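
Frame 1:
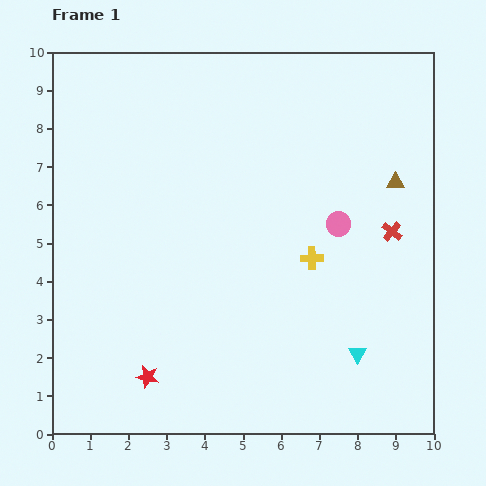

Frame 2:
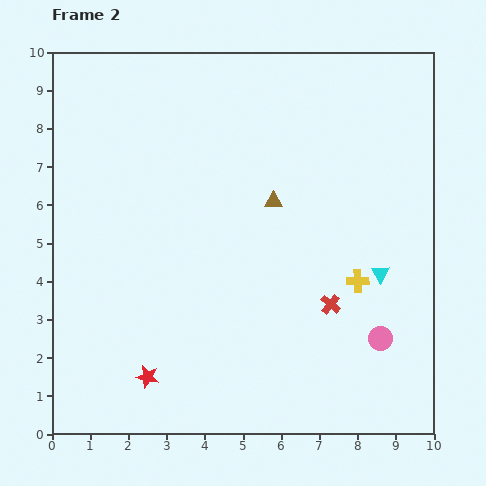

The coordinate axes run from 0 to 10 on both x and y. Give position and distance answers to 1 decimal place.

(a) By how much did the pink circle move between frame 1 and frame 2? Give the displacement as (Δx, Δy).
(1.1, -3.0)

The pink circle was at (7.5, 5.5) in frame 1 and (8.6, 2.5) in frame 2.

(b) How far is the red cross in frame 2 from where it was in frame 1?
2.5

The red cross moved from (8.9, 5.3) to (7.3, 3.4), a distance of √(1.6² + 1.9²) ≈ 2.5.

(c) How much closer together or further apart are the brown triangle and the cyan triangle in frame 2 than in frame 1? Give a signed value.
-1.2

Distance in frame 1: 4.6. Distance in frame 2: 3.4.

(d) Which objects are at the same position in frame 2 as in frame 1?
the red star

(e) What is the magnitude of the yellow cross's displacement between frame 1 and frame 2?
1.3

The yellow cross moved from (6.8, 4.6) to (8.0, 4.0), a distance of √(1.2² + 0.6²) ≈ 1.3.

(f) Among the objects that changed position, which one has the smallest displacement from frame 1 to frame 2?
the yellow cross

(moved 1.3)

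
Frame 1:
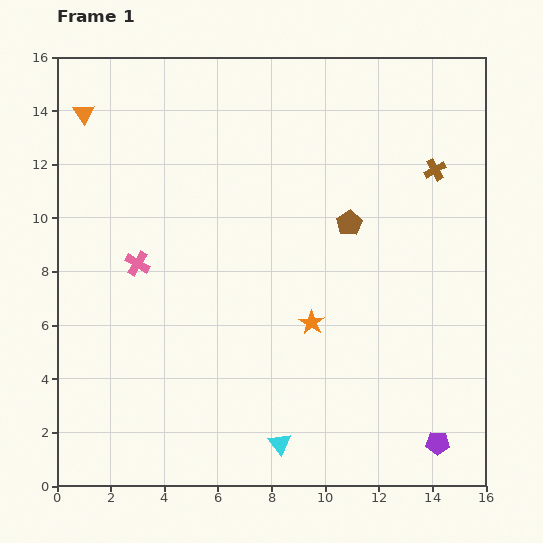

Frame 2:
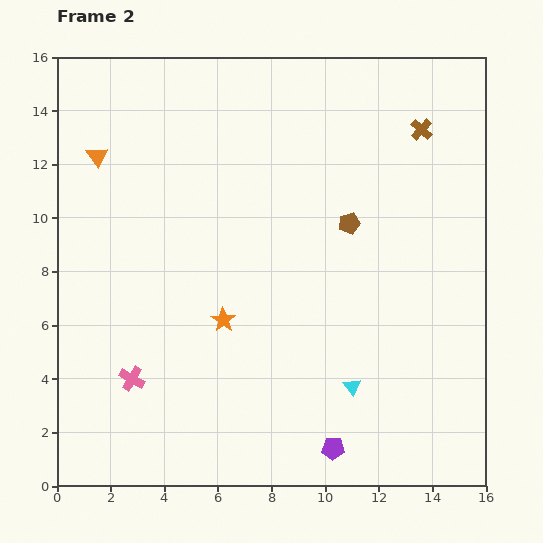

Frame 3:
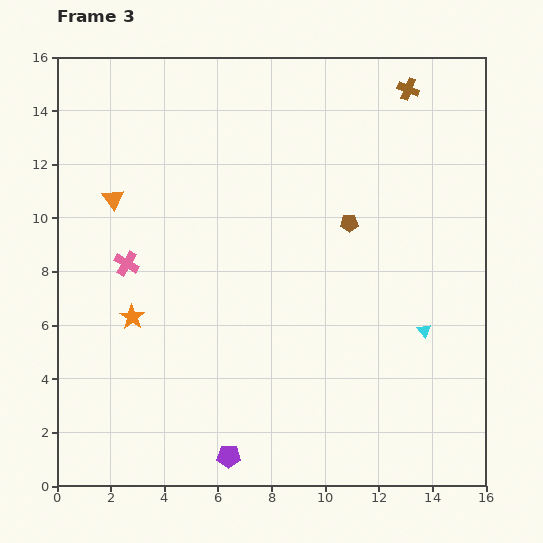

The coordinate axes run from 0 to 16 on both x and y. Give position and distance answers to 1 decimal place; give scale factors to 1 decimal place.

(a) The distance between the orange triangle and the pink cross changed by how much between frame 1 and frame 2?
+2.5

Distance in frame 1: 5.9. Distance in frame 2: 8.4.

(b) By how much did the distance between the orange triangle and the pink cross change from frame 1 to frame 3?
-3.4

Distance in frame 1: 5.9. Distance in frame 3: 2.5.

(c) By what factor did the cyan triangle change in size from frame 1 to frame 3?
0.6×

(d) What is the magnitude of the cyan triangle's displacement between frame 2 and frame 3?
3.4

The cyan triangle moved from (11.0, 3.7) to (13.7, 5.8), a distance of √(2.7² + 2.1²) ≈ 3.4.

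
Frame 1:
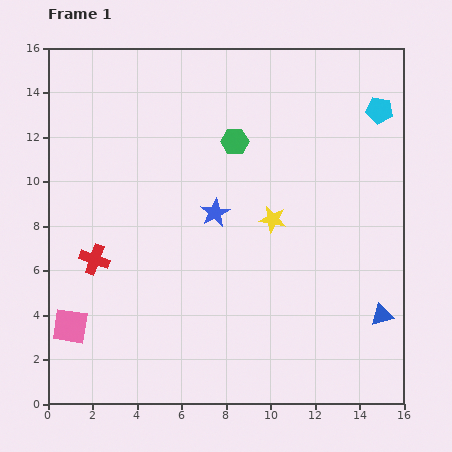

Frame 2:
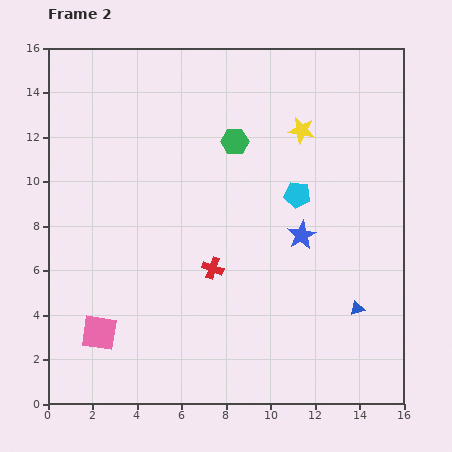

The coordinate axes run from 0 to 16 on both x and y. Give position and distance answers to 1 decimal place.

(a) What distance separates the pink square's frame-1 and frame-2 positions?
1.3

The pink square moved from (1.0, 3.5) to (2.3, 3.2), a distance of √(1.3² + 0.3²) ≈ 1.3.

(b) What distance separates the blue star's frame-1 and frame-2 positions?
4.0

The blue star moved from (7.5, 8.6) to (11.4, 7.6), a distance of √(3.9² + 1.0²) ≈ 4.0.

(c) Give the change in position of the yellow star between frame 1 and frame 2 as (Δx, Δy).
(1.3, 4.0)

The yellow star was at (10.1, 8.3) in frame 1 and (11.4, 12.3) in frame 2.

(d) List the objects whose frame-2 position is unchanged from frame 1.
the green hexagon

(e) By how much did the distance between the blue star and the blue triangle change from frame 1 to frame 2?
-4.7

Distance in frame 1: 8.8. Distance in frame 2: 4.1.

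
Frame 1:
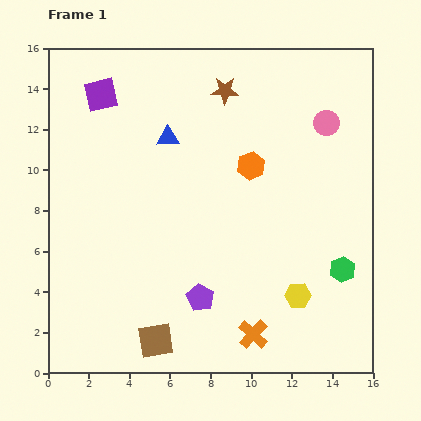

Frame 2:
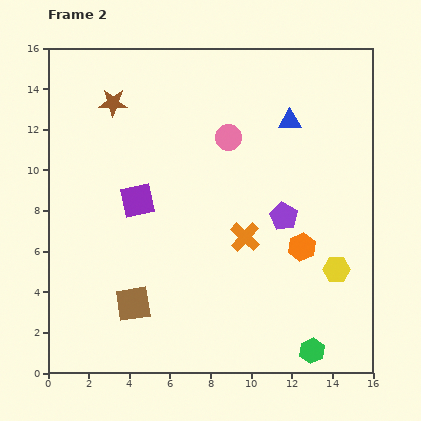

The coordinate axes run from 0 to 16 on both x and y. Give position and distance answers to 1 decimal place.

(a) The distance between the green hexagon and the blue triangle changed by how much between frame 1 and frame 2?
+0.6

Distance in frame 1: 10.8. Distance in frame 2: 11.4.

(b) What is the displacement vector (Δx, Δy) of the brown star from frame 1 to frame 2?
(-5.5, -0.6)

The brown star was at (8.7, 13.9) in frame 1 and (3.2, 13.3) in frame 2.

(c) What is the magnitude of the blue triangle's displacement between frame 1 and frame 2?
6.1

The blue triangle moved from (5.9, 11.6) to (11.9, 12.4), a distance of √(6.0² + 0.8²) ≈ 6.1.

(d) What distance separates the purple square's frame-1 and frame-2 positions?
5.5

The purple square moved from (2.6, 13.7) to (4.4, 8.5), a distance of √(1.8² + 5.2²) ≈ 5.5.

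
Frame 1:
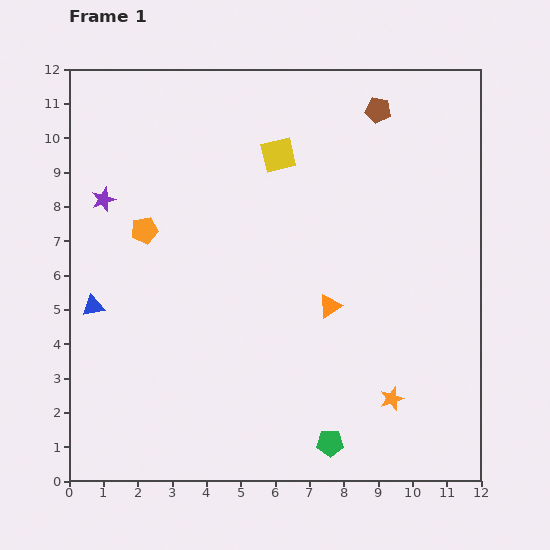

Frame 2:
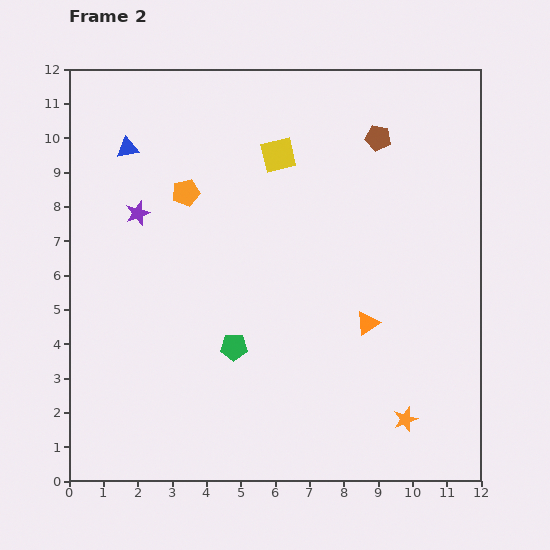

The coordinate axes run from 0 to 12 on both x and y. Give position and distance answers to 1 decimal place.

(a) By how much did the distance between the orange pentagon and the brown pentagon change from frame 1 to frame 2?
-1.8

Distance in frame 1: 7.6. Distance in frame 2: 5.8.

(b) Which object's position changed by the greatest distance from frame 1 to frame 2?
the blue triangle

(moved 4.7; next 4.0)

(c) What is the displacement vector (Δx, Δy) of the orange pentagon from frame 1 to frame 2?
(1.2, 1.1)

The orange pentagon was at (2.2, 7.3) in frame 1 and (3.4, 8.4) in frame 2.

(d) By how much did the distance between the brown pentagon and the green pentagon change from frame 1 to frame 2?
-2.4

Distance in frame 1: 9.8. Distance in frame 2: 7.4.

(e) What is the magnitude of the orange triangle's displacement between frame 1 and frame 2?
1.2

The orange triangle moved from (7.6, 5.1) to (8.7, 4.6), a distance of √(1.1² + 0.5²) ≈ 1.2.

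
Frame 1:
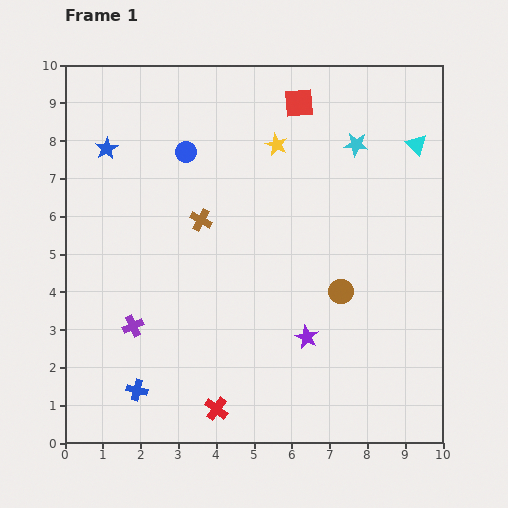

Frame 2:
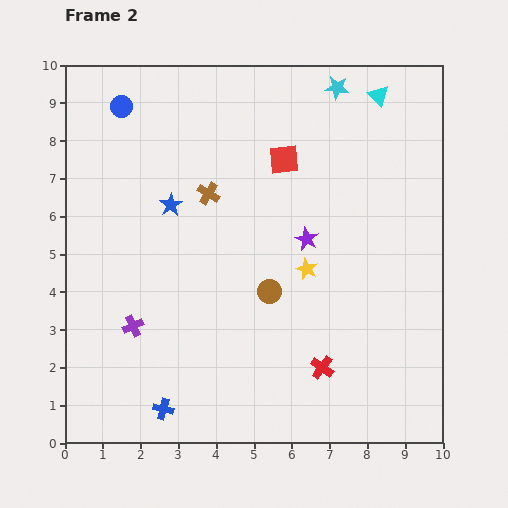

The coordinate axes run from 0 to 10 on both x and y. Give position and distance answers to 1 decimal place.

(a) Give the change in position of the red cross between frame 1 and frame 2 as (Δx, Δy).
(2.8, 1.1)

The red cross was at (4.0, 0.9) in frame 1 and (6.8, 2.0) in frame 2.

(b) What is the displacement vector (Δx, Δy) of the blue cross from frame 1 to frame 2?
(0.7, -0.5)

The blue cross was at (1.9, 1.4) in frame 1 and (2.6, 0.9) in frame 2.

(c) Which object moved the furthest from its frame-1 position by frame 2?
the yellow star

(moved 3.4; next 3.0)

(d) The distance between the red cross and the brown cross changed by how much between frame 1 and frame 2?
+0.5

Distance in frame 1: 5.0. Distance in frame 2: 5.5.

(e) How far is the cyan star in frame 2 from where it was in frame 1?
1.6

The cyan star moved from (7.7, 7.9) to (7.2, 9.4), a distance of √(0.5² + 1.5²) ≈ 1.6.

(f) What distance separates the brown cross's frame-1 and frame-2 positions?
0.7

The brown cross moved from (3.6, 5.9) to (3.8, 6.6), a distance of √(0.2² + 0.7²) ≈ 0.7.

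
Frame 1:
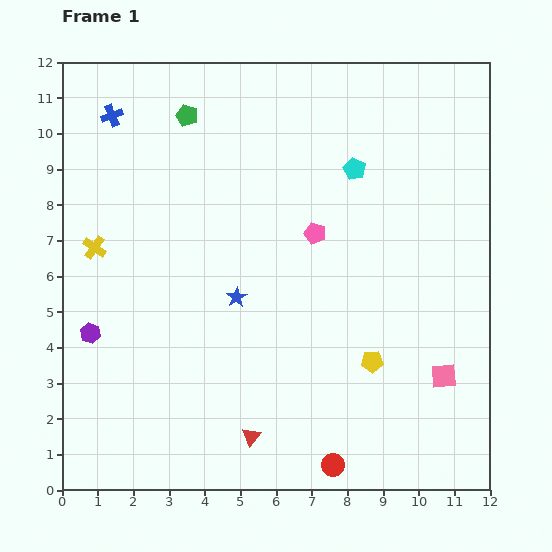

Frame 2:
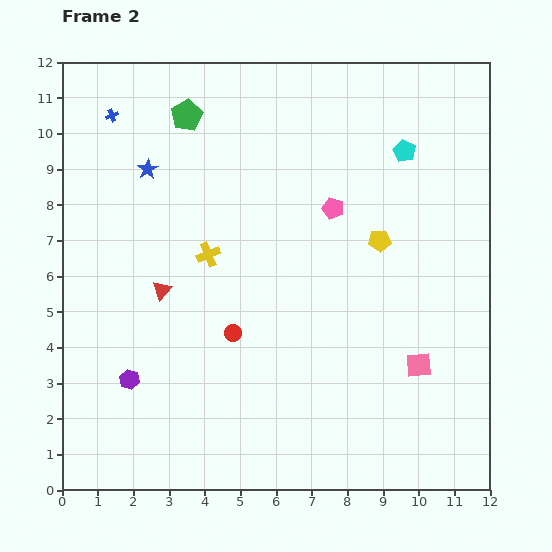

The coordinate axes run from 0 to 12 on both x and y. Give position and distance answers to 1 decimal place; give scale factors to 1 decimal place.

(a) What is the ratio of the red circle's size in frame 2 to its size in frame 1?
0.7×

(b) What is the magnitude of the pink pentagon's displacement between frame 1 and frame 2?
0.9

The pink pentagon moved from (7.1, 7.2) to (7.6, 7.9), a distance of √(0.5² + 0.7²) ≈ 0.9.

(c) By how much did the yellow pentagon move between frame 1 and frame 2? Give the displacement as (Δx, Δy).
(0.2, 3.4)

The yellow pentagon was at (8.7, 3.6) in frame 1 and (8.9, 7.0) in frame 2.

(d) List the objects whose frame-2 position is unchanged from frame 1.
the blue cross, the green pentagon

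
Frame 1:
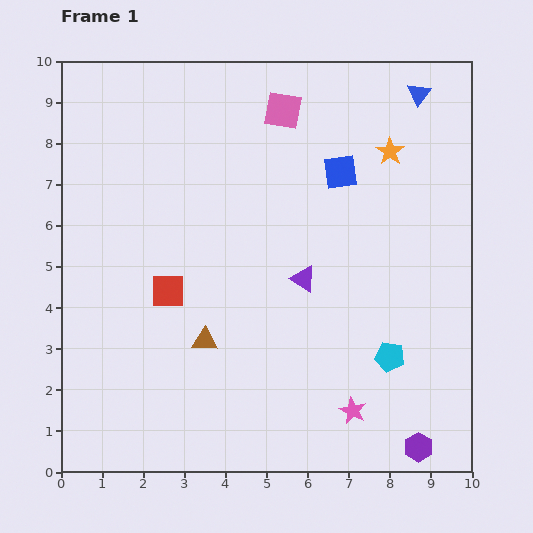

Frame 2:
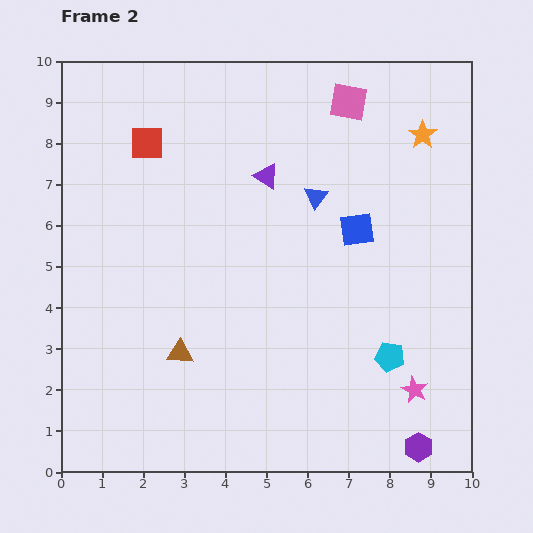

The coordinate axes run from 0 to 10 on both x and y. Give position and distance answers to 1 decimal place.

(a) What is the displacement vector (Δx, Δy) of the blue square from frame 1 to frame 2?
(0.4, -1.4)

The blue square was at (6.8, 7.3) in frame 1 and (7.2, 5.9) in frame 2.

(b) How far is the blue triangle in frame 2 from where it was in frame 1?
3.5

The blue triangle moved from (8.7, 9.2) to (6.2, 6.7), a distance of √(2.5² + 2.5²) ≈ 3.5.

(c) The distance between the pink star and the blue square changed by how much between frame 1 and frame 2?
-1.7

Distance in frame 1: 5.8. Distance in frame 2: 4.1.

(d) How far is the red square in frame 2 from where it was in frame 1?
3.6

The red square moved from (2.6, 4.4) to (2.1, 8.0), a distance of √(0.5² + 3.6²) ≈ 3.6.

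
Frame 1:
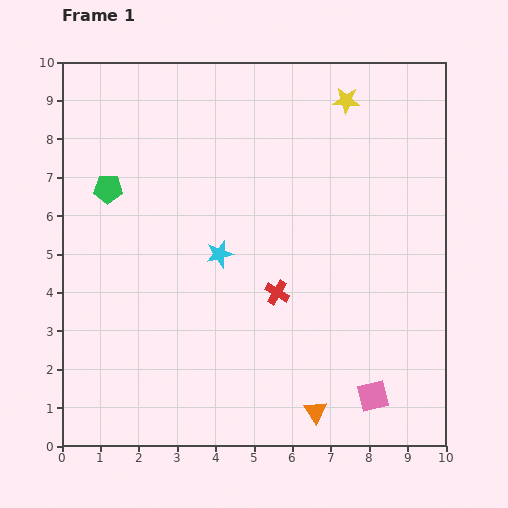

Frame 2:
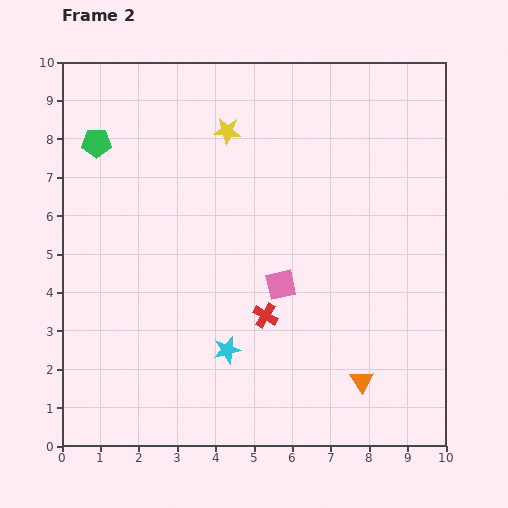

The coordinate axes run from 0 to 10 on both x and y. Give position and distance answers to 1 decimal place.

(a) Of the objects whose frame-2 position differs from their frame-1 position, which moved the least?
the red cross

(moved 0.7)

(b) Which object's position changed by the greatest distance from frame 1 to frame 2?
the pink square

(moved 3.8; next 3.2)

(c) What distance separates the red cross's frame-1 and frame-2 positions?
0.7

The red cross moved from (5.6, 4.0) to (5.3, 3.4), a distance of √(0.3² + 0.6²) ≈ 0.7.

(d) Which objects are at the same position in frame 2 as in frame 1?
none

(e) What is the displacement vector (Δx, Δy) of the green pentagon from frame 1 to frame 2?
(-0.3, 1.2)

The green pentagon was at (1.2, 6.7) in frame 1 and (0.9, 7.9) in frame 2.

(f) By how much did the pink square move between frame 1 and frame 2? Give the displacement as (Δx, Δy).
(-2.4, 2.9)

The pink square was at (8.1, 1.3) in frame 1 and (5.7, 4.2) in frame 2.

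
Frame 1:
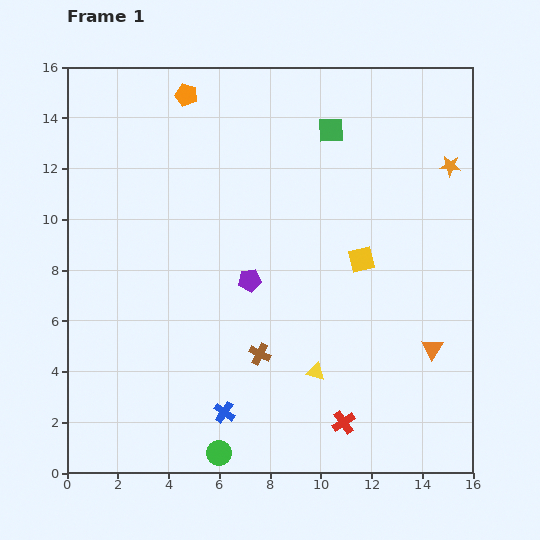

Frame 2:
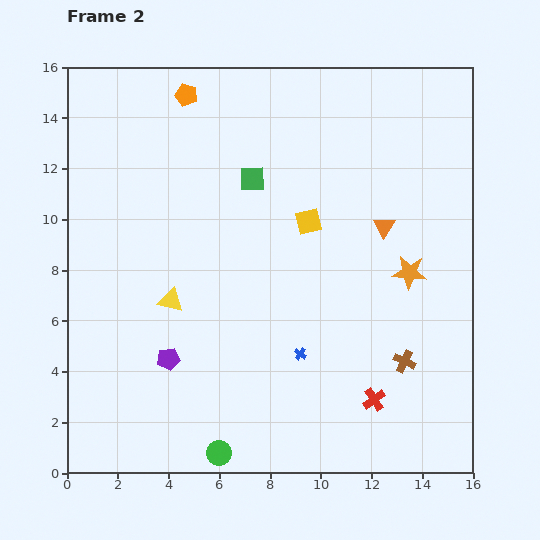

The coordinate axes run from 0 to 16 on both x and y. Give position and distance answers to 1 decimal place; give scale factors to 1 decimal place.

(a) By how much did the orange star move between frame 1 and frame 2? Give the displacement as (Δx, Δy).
(-1.6, -4.2)

The orange star was at (15.1, 12.1) in frame 1 and (13.5, 7.9) in frame 2.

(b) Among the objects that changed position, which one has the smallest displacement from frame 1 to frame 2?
the red cross

(moved 1.5)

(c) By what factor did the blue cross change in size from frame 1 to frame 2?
0.6×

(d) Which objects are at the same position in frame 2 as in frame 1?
the green circle, the orange pentagon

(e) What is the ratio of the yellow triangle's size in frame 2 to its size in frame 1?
1.4×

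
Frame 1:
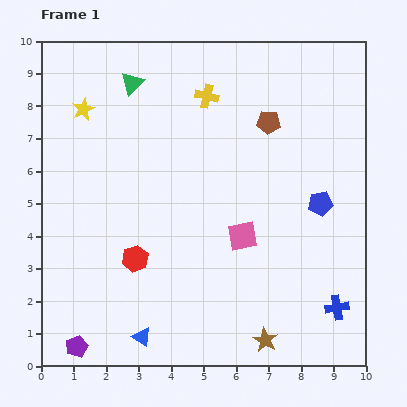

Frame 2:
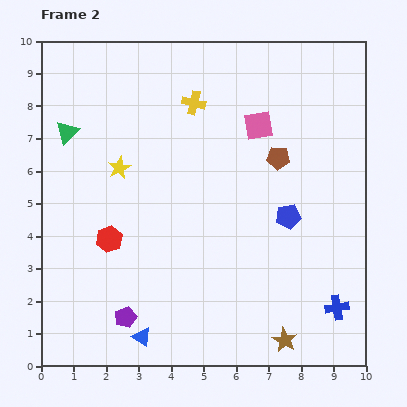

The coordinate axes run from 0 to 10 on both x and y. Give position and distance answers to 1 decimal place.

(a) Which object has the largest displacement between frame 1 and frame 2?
the pink square

(moved 3.4; next 2.5)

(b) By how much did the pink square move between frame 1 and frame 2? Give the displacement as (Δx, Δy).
(0.5, 3.4)

The pink square was at (6.2, 4.0) in frame 1 and (6.7, 7.4) in frame 2.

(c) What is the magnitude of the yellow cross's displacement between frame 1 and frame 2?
0.4

The yellow cross moved from (5.1, 8.3) to (4.7, 8.1), a distance of √(0.4² + 0.2²) ≈ 0.4.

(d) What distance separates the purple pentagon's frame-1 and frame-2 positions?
1.7

The purple pentagon moved from (1.1, 0.6) to (2.6, 1.5), a distance of √(1.5² + 0.9²) ≈ 1.7.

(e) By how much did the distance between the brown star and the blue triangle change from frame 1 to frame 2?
+0.6

Distance in frame 1: 3.8. Distance in frame 2: 4.4.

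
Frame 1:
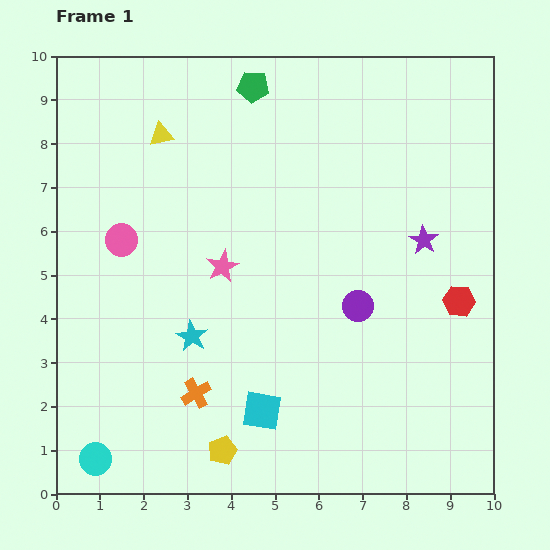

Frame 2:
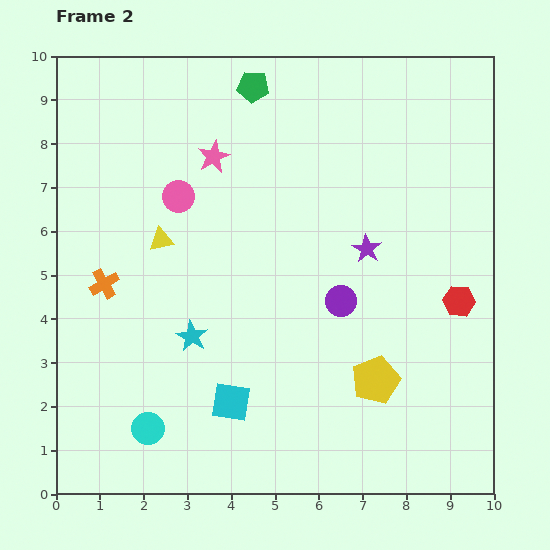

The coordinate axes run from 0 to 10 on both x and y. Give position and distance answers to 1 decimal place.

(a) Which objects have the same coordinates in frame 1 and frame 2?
the cyan star, the red hexagon, the green pentagon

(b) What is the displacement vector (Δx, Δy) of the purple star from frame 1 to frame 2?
(-1.3, -0.2)

The purple star was at (8.4, 5.8) in frame 1 and (7.1, 5.6) in frame 2.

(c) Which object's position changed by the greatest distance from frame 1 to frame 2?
the yellow pentagon

(moved 3.8; next 3.3)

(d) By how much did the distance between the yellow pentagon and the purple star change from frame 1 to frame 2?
-3.6

Distance in frame 1: 6.6. Distance in frame 2: 3.0.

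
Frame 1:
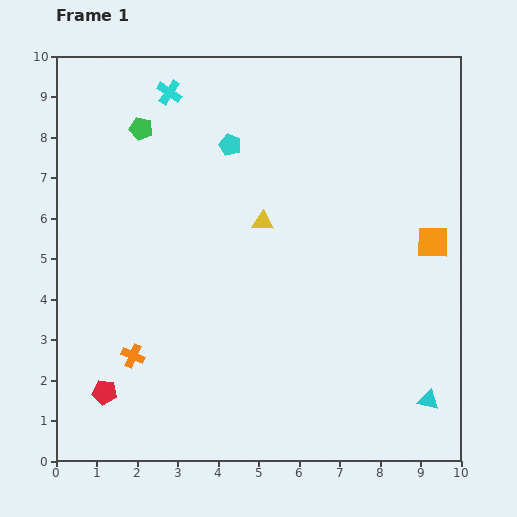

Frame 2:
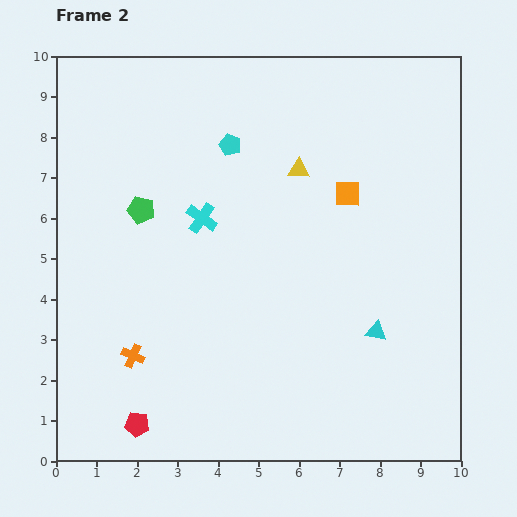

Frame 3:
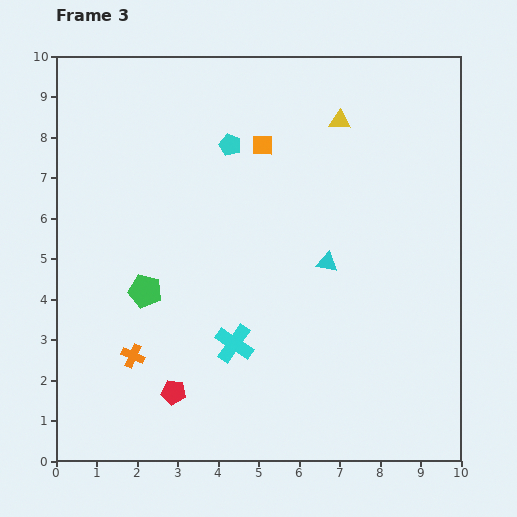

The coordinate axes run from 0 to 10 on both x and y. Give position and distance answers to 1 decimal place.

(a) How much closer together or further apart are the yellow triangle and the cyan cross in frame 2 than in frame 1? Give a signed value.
-1.2

Distance in frame 1: 3.9. Distance in frame 2: 2.7.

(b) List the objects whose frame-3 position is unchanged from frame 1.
the cyan pentagon, the orange cross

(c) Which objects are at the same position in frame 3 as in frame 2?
the cyan pentagon, the orange cross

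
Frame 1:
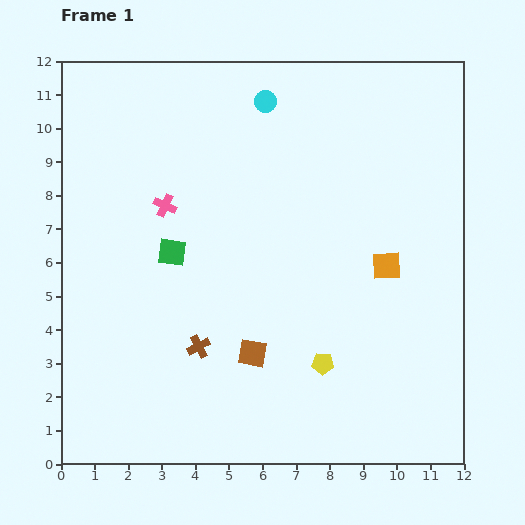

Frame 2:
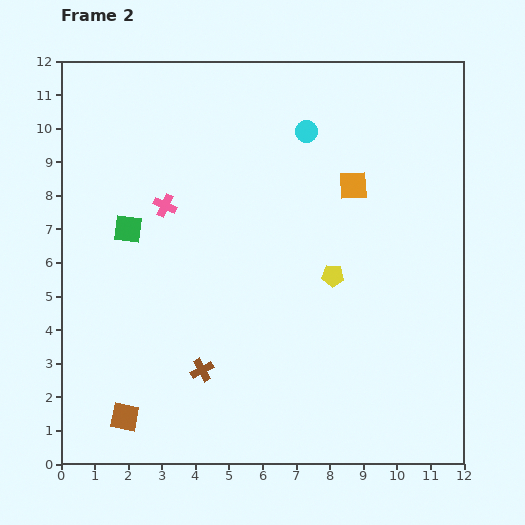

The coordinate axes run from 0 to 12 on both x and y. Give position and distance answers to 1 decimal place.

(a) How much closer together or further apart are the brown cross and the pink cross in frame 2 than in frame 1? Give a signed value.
+0.7

Distance in frame 1: 4.3. Distance in frame 2: 5.0.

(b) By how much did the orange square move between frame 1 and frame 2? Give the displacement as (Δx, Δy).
(-1.0, 2.4)

The orange square was at (9.7, 5.9) in frame 1 and (8.7, 8.3) in frame 2.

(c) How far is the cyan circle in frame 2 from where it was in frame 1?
1.5

The cyan circle moved from (6.1, 10.8) to (7.3, 9.9), a distance of √(1.2² + 0.9²) ≈ 1.5.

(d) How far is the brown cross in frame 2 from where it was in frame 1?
0.7

The brown cross moved from (4.1, 3.5) to (4.2, 2.8), a distance of √(0.1² + 0.7²) ≈ 0.7.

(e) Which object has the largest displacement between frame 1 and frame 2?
the brown square

(moved 4.2; next 2.6)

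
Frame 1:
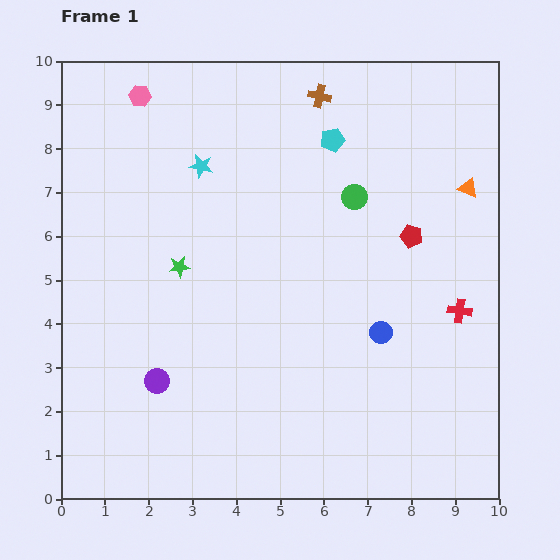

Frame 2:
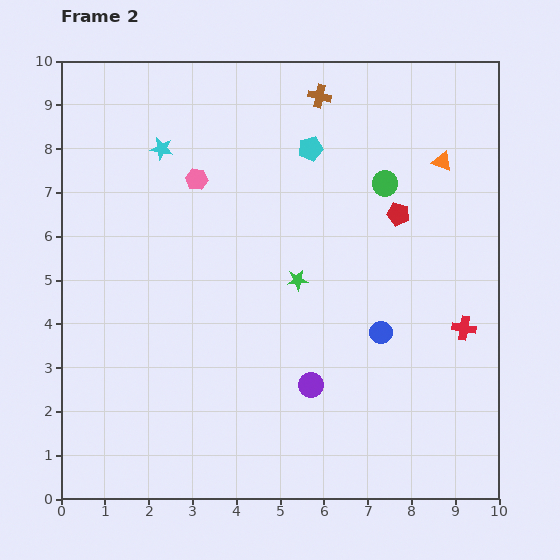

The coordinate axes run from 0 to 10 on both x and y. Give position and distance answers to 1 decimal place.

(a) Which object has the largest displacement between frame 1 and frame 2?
the purple circle

(moved 3.5; next 2.7)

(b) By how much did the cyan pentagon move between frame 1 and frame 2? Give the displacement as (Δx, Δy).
(-0.5, -0.2)

The cyan pentagon was at (6.2, 8.2) in frame 1 and (5.7, 8.0) in frame 2.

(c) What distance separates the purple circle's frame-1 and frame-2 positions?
3.5

The purple circle moved from (2.2, 2.7) to (5.7, 2.6), a distance of √(3.5² + 0.1²) ≈ 3.5.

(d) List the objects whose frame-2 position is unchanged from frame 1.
the blue circle, the brown cross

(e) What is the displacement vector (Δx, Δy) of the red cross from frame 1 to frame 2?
(0.1, -0.4)

The red cross was at (9.1, 4.3) in frame 1 and (9.2, 3.9) in frame 2.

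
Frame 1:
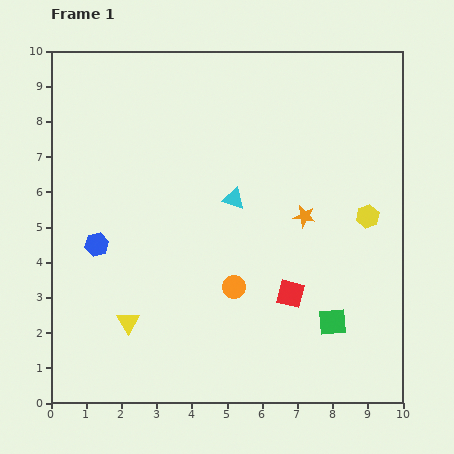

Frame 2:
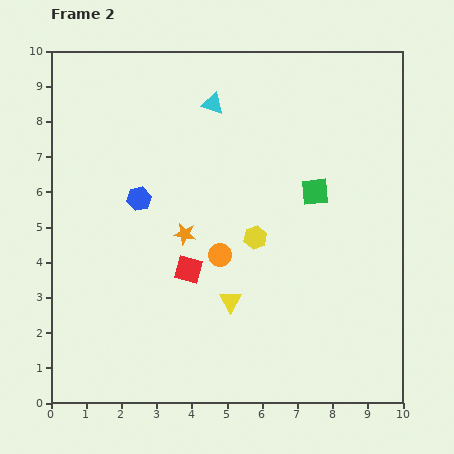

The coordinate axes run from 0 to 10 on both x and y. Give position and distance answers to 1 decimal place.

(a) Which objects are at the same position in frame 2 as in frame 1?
none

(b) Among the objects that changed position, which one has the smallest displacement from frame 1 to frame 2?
the orange circle

(moved 1.0)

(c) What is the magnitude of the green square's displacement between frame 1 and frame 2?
3.7

The green square moved from (8.0, 2.3) to (7.5, 6.0), a distance of √(0.5² + 3.7²) ≈ 3.7.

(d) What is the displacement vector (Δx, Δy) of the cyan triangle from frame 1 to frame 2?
(-0.6, 2.7)

The cyan triangle was at (5.2, 5.8) in frame 1 and (4.6, 8.5) in frame 2.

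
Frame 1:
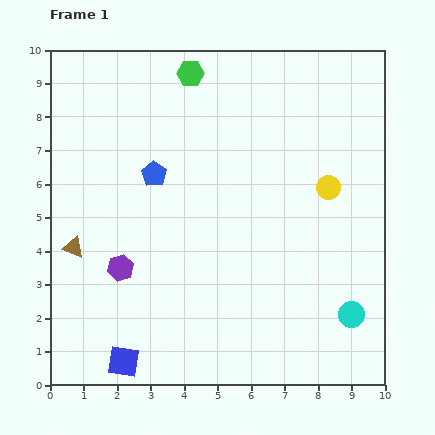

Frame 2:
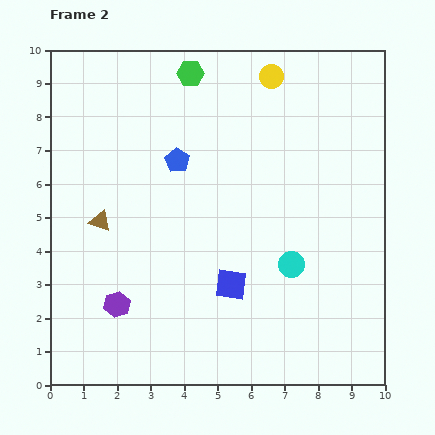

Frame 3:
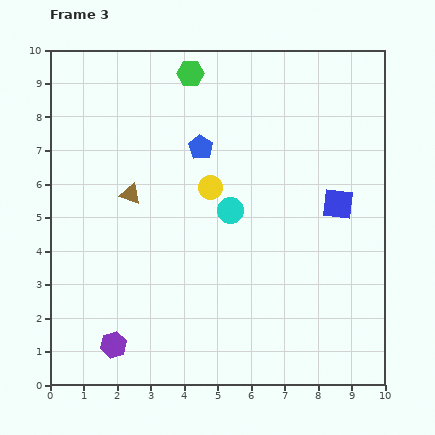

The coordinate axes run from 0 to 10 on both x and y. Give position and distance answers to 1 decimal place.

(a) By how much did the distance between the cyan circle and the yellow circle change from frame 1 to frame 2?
+1.7

Distance in frame 1: 3.9. Distance in frame 2: 5.6.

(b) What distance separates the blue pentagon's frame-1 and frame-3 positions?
1.6

The blue pentagon moved from (3.1, 6.3) to (4.5, 7.1), a distance of √(1.4² + 0.8²) ≈ 1.6.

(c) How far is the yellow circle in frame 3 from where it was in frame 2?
3.8

The yellow circle moved from (6.6, 9.2) to (4.8, 5.9), a distance of √(1.8² + 3.3²) ≈ 3.8.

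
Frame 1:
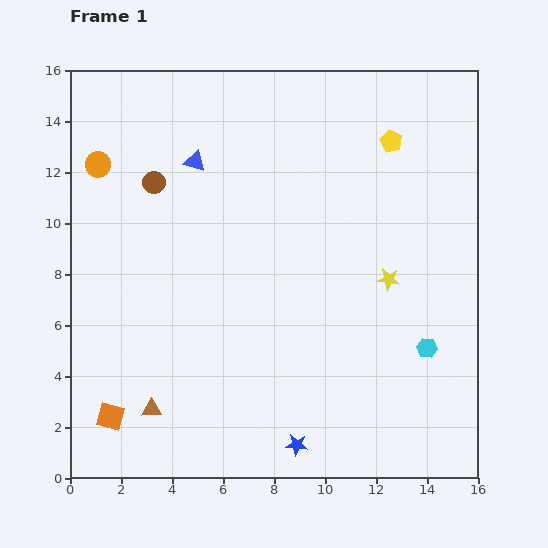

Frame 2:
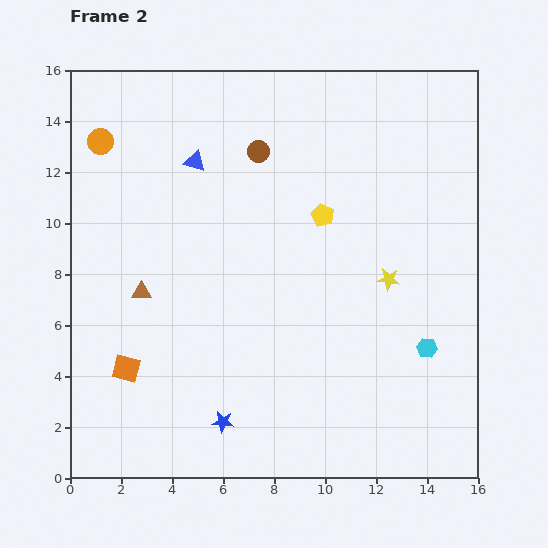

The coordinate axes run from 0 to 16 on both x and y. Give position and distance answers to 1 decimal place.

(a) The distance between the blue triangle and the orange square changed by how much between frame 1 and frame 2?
-2.0

Distance in frame 1: 10.5. Distance in frame 2: 8.5.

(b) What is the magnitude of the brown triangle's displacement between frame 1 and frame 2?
4.6

The brown triangle moved from (3.2, 2.7) to (2.8, 7.3), a distance of √(0.4² + 4.6²) ≈ 4.6.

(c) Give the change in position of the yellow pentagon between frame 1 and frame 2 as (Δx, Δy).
(-2.7, -2.9)

The yellow pentagon was at (12.6, 13.2) in frame 1 and (9.9, 10.3) in frame 2.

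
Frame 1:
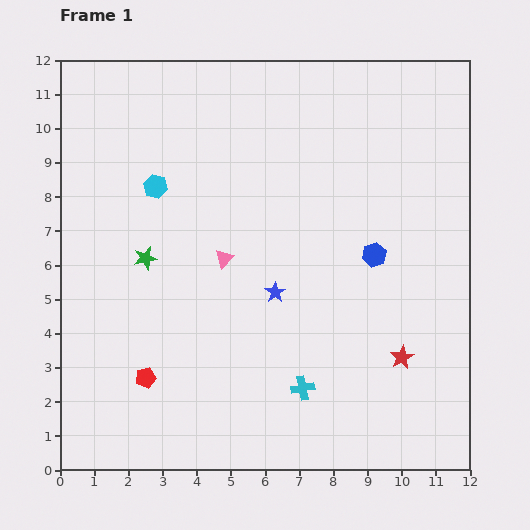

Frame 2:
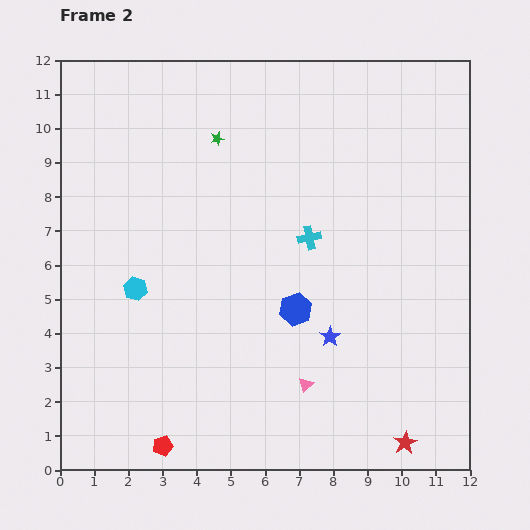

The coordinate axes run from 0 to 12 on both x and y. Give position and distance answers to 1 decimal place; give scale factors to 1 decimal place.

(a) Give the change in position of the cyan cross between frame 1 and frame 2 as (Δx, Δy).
(0.2, 4.4)

The cyan cross was at (7.1, 2.4) in frame 1 and (7.3, 6.8) in frame 2.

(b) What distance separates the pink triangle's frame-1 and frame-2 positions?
4.4

The pink triangle moved from (4.8, 6.2) to (7.2, 2.5), a distance of √(2.4² + 3.7²) ≈ 4.4.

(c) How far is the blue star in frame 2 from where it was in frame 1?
2.1

The blue star moved from (6.3, 5.2) to (7.9, 3.9), a distance of √(1.6² + 1.3²) ≈ 2.1.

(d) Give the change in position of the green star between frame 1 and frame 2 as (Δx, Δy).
(2.1, 3.5)

The green star was at (2.5, 6.2) in frame 1 and (4.6, 9.7) in frame 2.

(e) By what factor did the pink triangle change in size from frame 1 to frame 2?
0.8×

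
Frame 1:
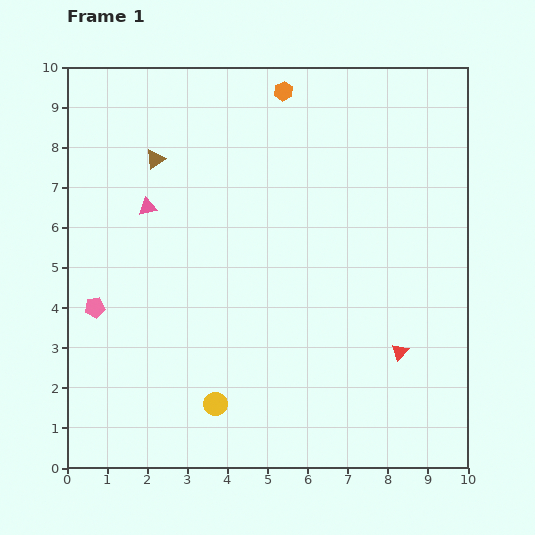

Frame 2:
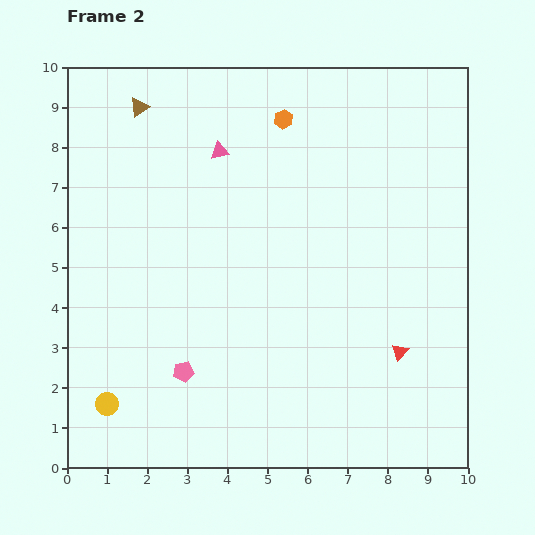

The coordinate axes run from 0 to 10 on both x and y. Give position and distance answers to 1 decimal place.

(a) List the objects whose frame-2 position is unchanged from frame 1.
the red triangle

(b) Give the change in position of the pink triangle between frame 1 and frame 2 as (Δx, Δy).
(1.8, 1.4)

The pink triangle was at (2.0, 6.5) in frame 1 and (3.8, 7.9) in frame 2.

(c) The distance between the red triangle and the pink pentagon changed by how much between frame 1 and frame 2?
-2.3

Distance in frame 1: 7.7. Distance in frame 2: 5.4.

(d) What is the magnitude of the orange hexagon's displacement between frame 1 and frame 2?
0.7

The orange hexagon moved from (5.4, 9.4) to (5.4, 8.7), a distance of √(0.0² + 0.7²) ≈ 0.7.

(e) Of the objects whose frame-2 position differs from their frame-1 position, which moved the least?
the orange hexagon

(moved 0.7)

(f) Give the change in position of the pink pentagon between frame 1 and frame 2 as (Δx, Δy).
(2.2, -1.6)

The pink pentagon was at (0.7, 4.0) in frame 1 and (2.9, 2.4) in frame 2.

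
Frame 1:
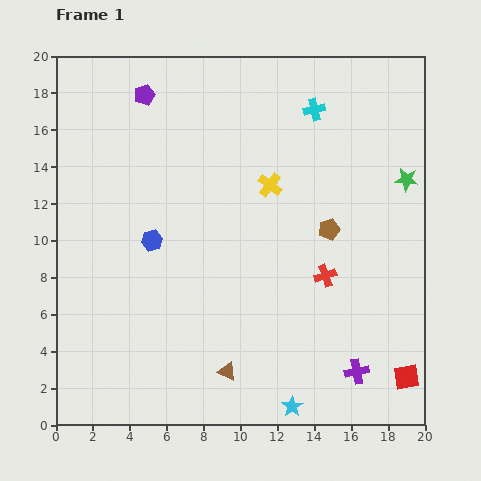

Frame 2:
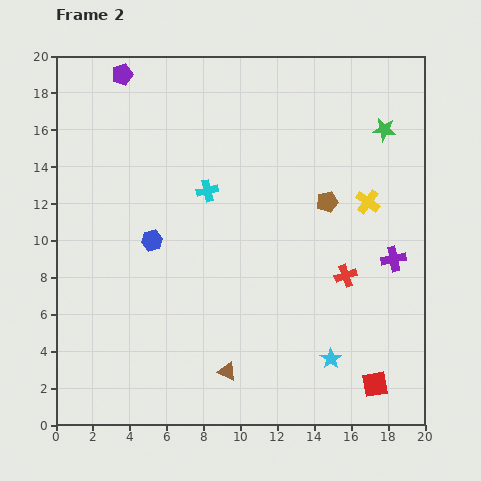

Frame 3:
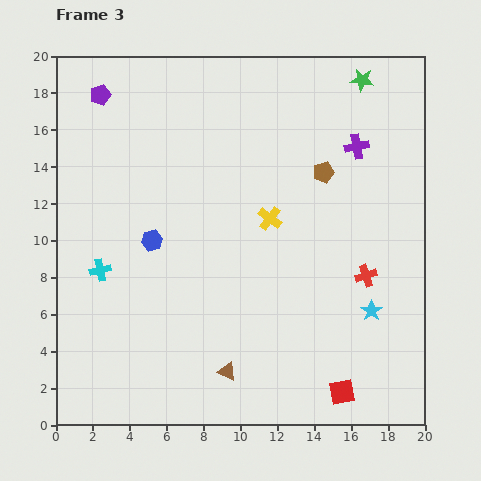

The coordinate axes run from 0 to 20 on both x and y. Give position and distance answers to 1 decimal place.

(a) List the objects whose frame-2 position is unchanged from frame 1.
the blue hexagon, the brown triangle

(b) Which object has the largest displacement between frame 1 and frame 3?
the cyan cross

(moved 14.5; next 12.2)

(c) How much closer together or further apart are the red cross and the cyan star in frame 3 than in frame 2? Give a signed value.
-2.7

Distance in frame 2: 4.6. Distance in frame 3: 1.9.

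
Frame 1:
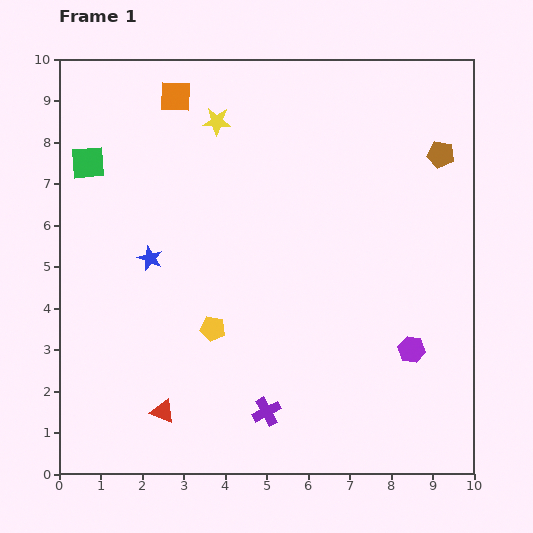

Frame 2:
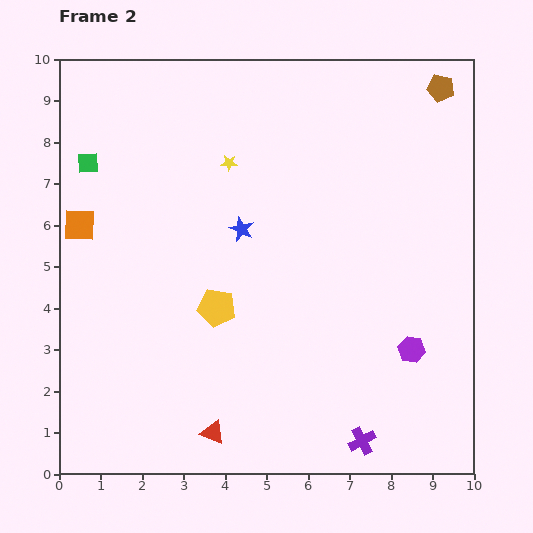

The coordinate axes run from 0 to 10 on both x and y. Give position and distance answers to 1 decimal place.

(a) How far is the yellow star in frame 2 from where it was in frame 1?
1.0

The yellow star moved from (3.8, 8.5) to (4.1, 7.5), a distance of √(0.3² + 1.0²) ≈ 1.0.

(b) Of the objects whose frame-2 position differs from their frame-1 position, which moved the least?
the yellow pentagon

(moved 0.5)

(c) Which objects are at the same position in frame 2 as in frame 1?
the green square, the purple hexagon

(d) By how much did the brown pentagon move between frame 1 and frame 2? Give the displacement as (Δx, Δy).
(0.0, 1.6)

The brown pentagon was at (9.2, 7.7) in frame 1 and (9.2, 9.3) in frame 2.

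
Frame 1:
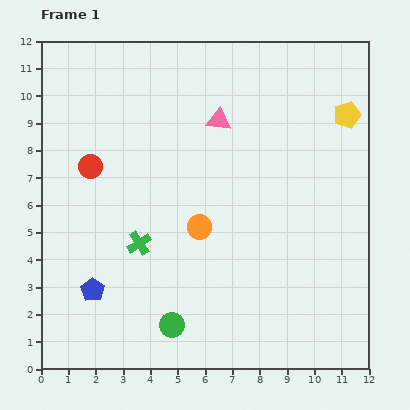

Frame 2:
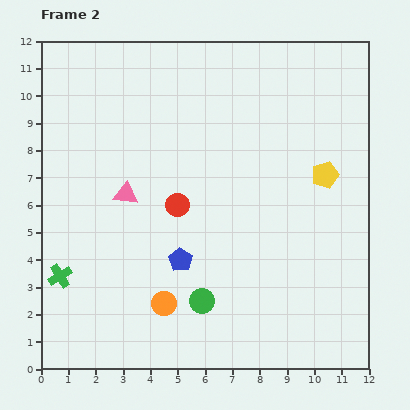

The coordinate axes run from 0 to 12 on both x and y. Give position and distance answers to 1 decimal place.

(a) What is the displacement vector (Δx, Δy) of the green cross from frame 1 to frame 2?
(-2.9, -1.2)

The green cross was at (3.6, 4.6) in frame 1 and (0.7, 3.4) in frame 2.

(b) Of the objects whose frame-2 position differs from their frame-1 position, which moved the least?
the green circle

(moved 1.4)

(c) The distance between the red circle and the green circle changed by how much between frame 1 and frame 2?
-2.9

Distance in frame 1: 6.5. Distance in frame 2: 3.6.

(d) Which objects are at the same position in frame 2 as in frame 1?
none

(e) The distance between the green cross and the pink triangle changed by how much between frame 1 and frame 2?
-1.6

Distance in frame 1: 5.4. Distance in frame 2: 3.8.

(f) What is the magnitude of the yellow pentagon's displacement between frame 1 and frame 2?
2.3

The yellow pentagon moved from (11.2, 9.3) to (10.4, 7.1), a distance of √(0.8² + 2.2²) ≈ 2.3.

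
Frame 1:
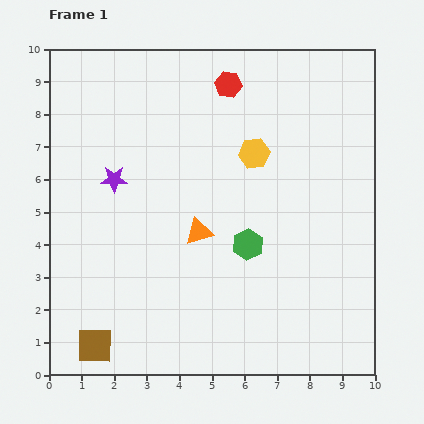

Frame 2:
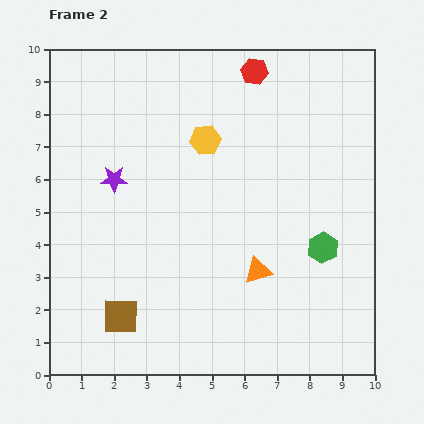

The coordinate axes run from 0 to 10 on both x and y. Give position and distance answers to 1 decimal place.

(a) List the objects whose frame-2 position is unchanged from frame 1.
the purple star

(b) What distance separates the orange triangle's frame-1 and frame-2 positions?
2.2

The orange triangle moved from (4.6, 4.4) to (6.4, 3.2), a distance of √(1.8² + 1.2²) ≈ 2.2.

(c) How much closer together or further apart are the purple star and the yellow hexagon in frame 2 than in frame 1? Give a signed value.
-1.4

Distance in frame 1: 4.4. Distance in frame 2: 3.0.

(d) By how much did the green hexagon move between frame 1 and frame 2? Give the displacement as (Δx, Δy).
(2.3, -0.1)

The green hexagon was at (6.1, 4.0) in frame 1 and (8.4, 3.9) in frame 2.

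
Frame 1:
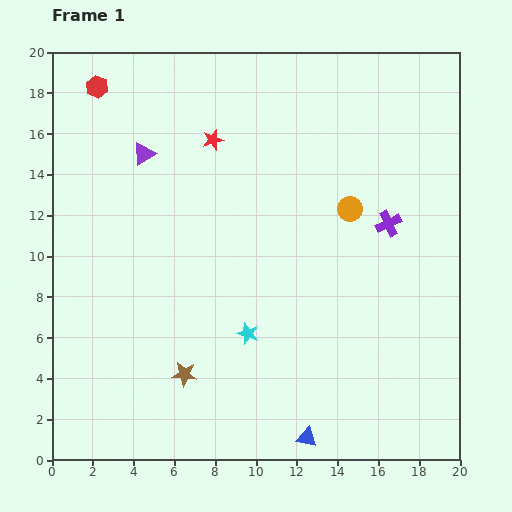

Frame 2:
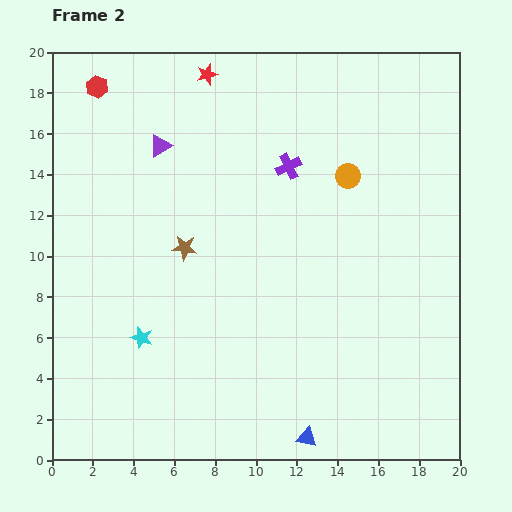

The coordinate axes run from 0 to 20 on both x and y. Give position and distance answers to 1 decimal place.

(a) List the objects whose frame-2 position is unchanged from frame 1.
the red hexagon, the blue triangle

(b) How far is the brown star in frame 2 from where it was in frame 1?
6.2

The brown star moved from (6.5, 4.2) to (6.5, 10.4), a distance of √(0.0² + 6.2²) ≈ 6.2.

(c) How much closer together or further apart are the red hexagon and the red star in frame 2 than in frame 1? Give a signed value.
-0.9

Distance in frame 1: 6.3. Distance in frame 2: 5.4.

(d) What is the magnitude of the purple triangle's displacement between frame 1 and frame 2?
0.9

The purple triangle moved from (4.5, 15.0) to (5.3, 15.4), a distance of √(0.8² + 0.4²) ≈ 0.9.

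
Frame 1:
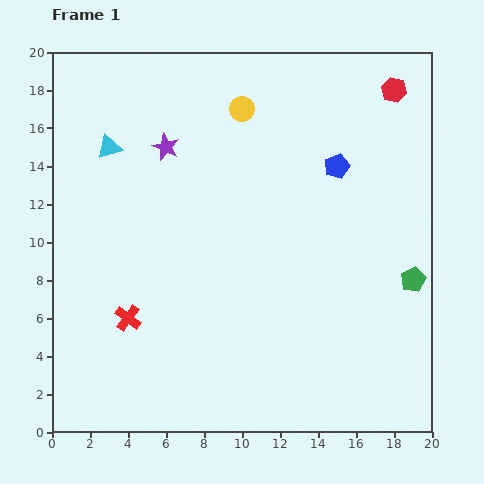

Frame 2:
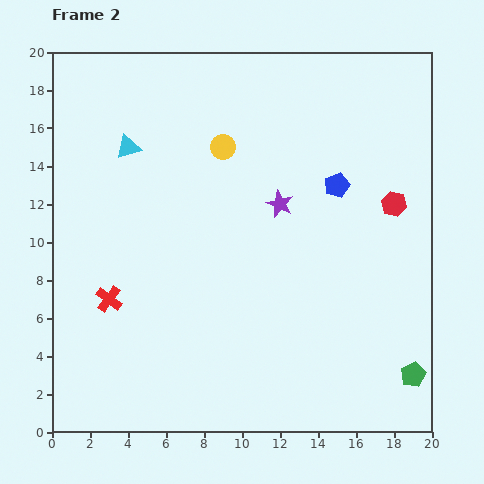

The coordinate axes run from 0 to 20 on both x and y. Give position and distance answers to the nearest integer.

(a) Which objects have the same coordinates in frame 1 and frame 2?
none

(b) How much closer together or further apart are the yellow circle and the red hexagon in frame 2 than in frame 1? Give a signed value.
+1

Distance in frame 1: 8. Distance in frame 2: 9.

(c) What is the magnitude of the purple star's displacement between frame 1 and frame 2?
7

The purple star moved from (6, 15) to (12, 12), a distance of √(6² + 3²) ≈ 7.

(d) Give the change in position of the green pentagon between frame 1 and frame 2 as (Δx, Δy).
(0, -5)

The green pentagon was at (19, 8) in frame 1 and (19, 3) in frame 2.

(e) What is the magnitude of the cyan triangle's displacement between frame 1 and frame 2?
1

The cyan triangle moved from (3, 15) to (4, 15), a distance of √(1² + 0²) ≈ 1.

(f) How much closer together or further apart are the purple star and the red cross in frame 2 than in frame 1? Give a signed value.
+1

Distance in frame 1: 9. Distance in frame 2: 10.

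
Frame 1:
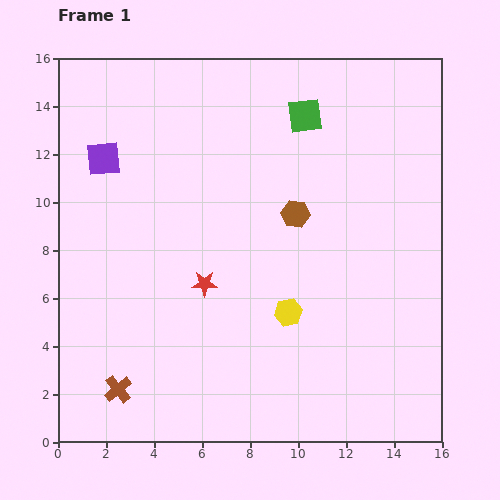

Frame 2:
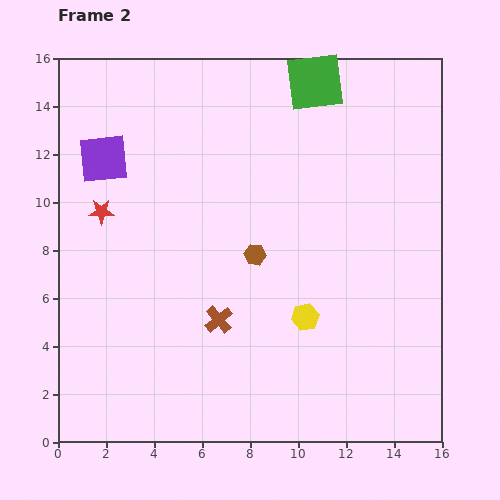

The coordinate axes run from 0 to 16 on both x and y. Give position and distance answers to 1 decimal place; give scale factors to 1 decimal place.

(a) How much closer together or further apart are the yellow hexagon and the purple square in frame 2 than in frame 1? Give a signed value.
+0.7

Distance in frame 1: 10.0. Distance in frame 2: 10.7.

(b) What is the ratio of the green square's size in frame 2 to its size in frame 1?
1.7×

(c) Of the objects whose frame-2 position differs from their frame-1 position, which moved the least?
the yellow hexagon

(moved 0.7)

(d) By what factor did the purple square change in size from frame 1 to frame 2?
1.4×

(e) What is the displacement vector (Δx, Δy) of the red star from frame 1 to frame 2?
(-4.3, 3.0)

The red star was at (6.1, 6.6) in frame 1 and (1.8, 9.6) in frame 2.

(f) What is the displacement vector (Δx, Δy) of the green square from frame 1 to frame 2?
(0.4, 1.4)

The green square was at (10.3, 13.6) in frame 1 and (10.7, 15.0) in frame 2.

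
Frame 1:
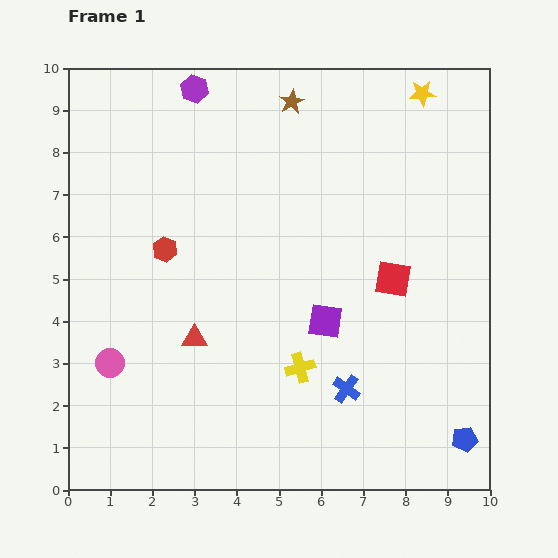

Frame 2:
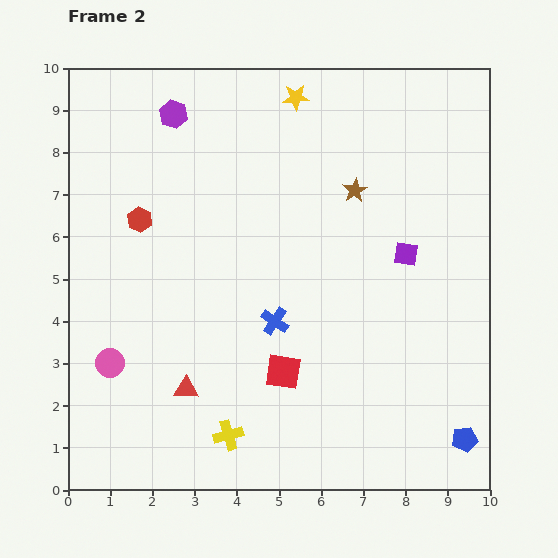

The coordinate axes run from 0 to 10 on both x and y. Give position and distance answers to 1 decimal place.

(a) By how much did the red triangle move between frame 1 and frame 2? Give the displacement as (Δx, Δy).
(-0.2, -1.2)

The red triangle was at (3.0, 3.6) in frame 1 and (2.8, 2.4) in frame 2.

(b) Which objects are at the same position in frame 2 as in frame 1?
the pink circle, the blue pentagon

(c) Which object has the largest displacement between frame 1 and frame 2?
the red square

(moved 3.4; next 3.0)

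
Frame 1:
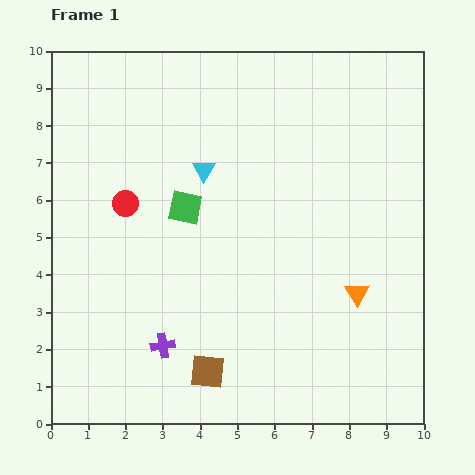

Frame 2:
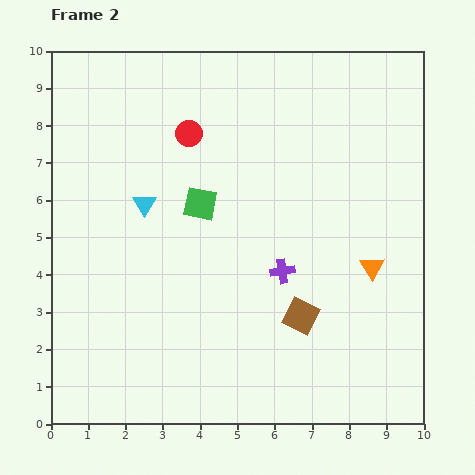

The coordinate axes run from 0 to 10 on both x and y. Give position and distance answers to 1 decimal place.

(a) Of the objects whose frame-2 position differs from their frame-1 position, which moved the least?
the green square

(moved 0.4)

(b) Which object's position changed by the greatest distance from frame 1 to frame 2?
the purple cross

(moved 3.8; next 2.9)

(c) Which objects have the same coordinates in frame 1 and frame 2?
none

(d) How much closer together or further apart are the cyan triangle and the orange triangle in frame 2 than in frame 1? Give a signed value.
+1.0

Distance in frame 1: 5.3. Distance in frame 2: 6.3.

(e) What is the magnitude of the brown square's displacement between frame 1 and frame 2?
2.9

The brown square moved from (4.2, 1.4) to (6.7, 2.9), a distance of √(2.5² + 1.5²) ≈ 2.9.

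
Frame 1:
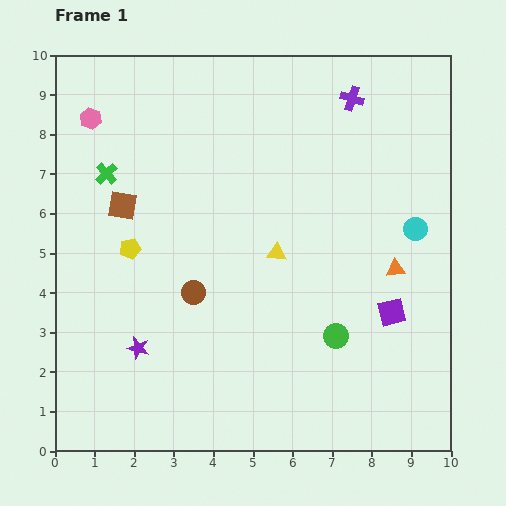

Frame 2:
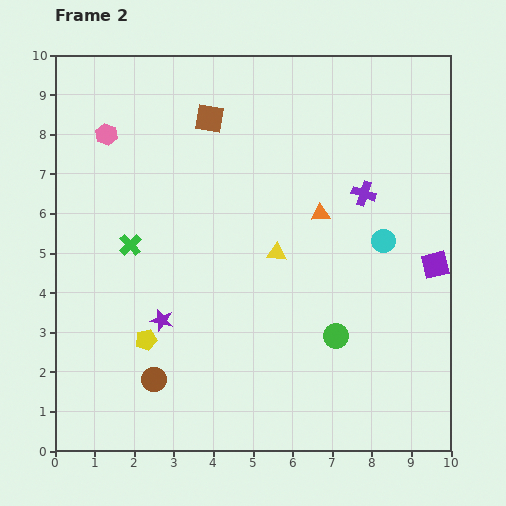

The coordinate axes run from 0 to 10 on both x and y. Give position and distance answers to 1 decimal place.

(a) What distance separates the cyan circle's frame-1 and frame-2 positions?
0.9

The cyan circle moved from (9.1, 5.6) to (8.3, 5.3), a distance of √(0.8² + 0.3²) ≈ 0.9.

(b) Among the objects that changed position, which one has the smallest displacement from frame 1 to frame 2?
the pink hexagon

(moved 0.6)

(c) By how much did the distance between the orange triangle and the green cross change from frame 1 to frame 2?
-2.8

Distance in frame 1: 7.7. Distance in frame 2: 4.9.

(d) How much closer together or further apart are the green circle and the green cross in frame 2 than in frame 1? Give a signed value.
-1.4

Distance in frame 1: 7.1. Distance in frame 2: 5.7.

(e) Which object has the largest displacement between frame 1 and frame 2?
the brown square

(moved 3.1; next 2.4)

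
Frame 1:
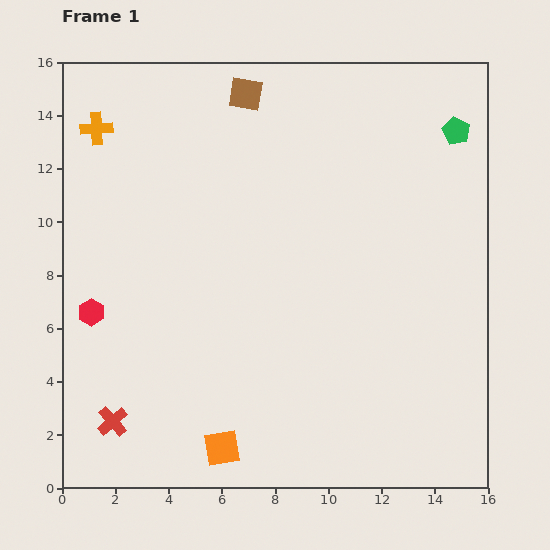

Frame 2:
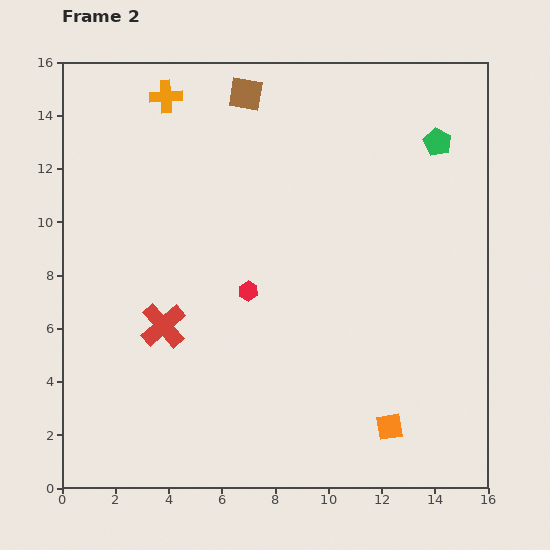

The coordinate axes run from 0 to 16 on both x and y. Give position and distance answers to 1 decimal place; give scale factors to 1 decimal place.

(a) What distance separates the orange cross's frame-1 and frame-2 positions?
2.9

The orange cross moved from (1.3, 13.5) to (3.9, 14.7), a distance of √(2.6² + 1.2²) ≈ 2.9.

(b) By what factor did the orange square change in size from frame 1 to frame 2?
0.7×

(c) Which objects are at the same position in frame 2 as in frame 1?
the brown square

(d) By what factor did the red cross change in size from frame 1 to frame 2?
1.5×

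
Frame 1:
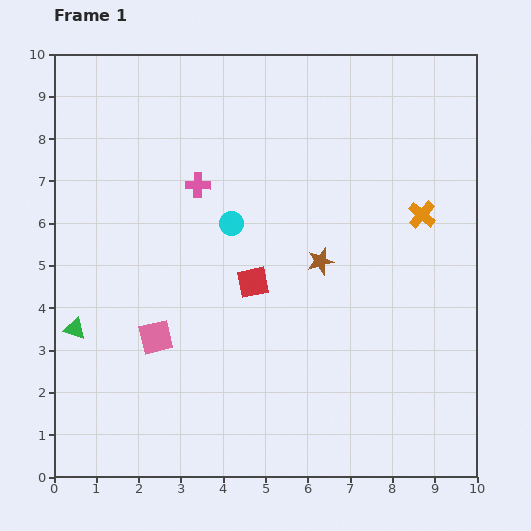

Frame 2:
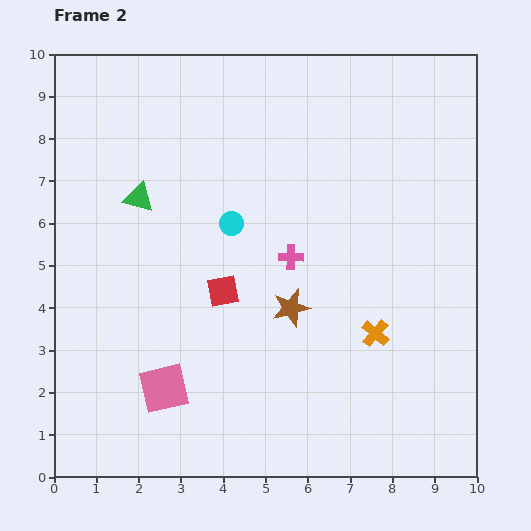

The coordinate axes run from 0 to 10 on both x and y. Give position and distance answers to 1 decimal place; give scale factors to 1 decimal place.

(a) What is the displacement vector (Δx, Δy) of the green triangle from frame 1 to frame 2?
(1.5, 3.1)

The green triangle was at (0.5, 3.5) in frame 1 and (2.0, 6.6) in frame 2.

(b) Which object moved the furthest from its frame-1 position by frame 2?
the green triangle

(moved 3.4; next 3.0)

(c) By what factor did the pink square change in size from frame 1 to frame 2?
1.4×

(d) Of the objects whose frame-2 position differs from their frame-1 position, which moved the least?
the red square

(moved 0.7)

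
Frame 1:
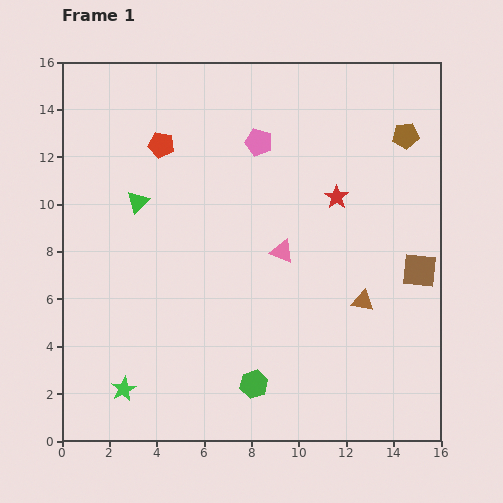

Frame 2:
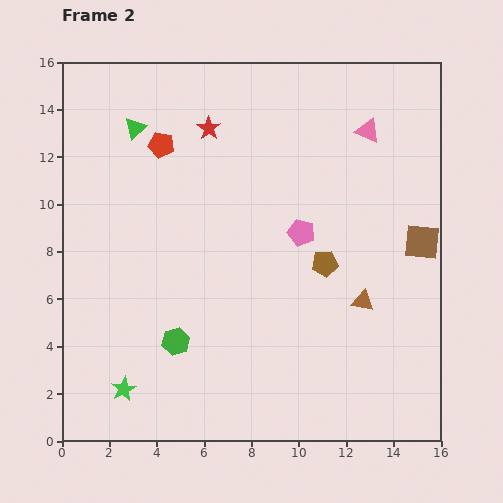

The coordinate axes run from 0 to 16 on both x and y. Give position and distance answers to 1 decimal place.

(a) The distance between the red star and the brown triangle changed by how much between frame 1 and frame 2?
+5.3

Distance in frame 1: 4.5. Distance in frame 2: 9.8.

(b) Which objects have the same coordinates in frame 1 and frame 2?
the red pentagon, the brown triangle, the green star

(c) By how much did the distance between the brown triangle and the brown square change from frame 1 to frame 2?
+0.8

Distance in frame 1: 2.7. Distance in frame 2: 3.5.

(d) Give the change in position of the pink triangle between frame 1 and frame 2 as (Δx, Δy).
(3.6, 5.1)

The pink triangle was at (9.3, 8.0) in frame 1 and (12.9, 13.1) in frame 2.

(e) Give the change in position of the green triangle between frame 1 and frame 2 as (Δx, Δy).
(-0.1, 3.1)

The green triangle was at (3.2, 10.1) in frame 1 and (3.1, 13.2) in frame 2.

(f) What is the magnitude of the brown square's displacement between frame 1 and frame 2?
1.2

The brown square moved from (15.1, 7.2) to (15.2, 8.4), a distance of √(0.1² + 1.2²) ≈ 1.2.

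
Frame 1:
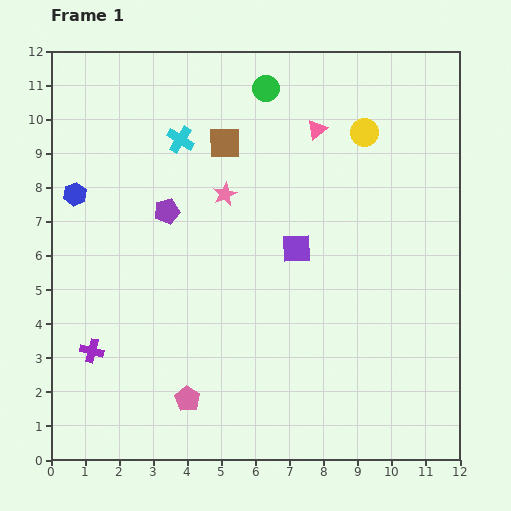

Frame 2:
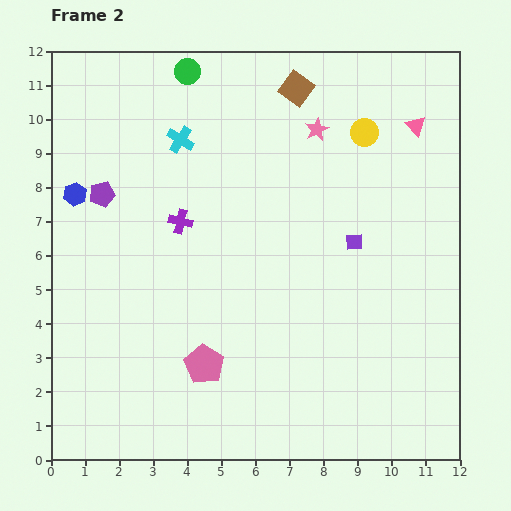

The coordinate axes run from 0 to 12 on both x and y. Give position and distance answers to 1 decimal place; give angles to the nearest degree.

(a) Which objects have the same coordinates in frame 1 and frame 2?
the yellow circle, the cyan cross, the blue hexagon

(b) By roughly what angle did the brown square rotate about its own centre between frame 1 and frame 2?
36° clockwise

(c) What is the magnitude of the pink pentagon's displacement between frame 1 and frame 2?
1.1

The pink pentagon moved from (4.0, 1.8) to (4.5, 2.8), a distance of √(0.5² + 1.0²) ≈ 1.1.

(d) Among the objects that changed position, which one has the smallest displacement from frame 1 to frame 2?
the pink pentagon

(moved 1.1)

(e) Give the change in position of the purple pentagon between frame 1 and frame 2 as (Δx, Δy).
(-1.9, 0.5)

The purple pentagon was at (3.4, 7.3) in frame 1 and (1.5, 7.8) in frame 2.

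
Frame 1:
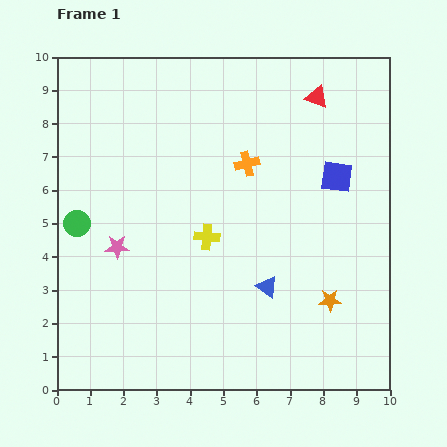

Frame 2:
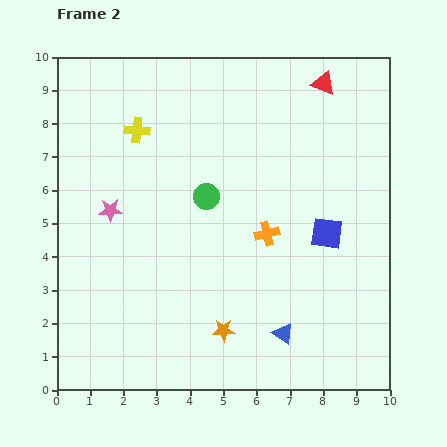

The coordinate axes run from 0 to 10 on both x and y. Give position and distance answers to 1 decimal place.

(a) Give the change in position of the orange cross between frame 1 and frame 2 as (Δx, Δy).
(0.6, -2.1)

The orange cross was at (5.7, 6.8) in frame 1 and (6.3, 4.7) in frame 2.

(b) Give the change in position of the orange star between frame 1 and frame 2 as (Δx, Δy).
(-3.2, -0.9)

The orange star was at (8.2, 2.7) in frame 1 and (5.0, 1.8) in frame 2.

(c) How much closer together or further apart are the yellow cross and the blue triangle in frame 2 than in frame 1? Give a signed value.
+5.2

Distance in frame 1: 2.3. Distance in frame 2: 7.5.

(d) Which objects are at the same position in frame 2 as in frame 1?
none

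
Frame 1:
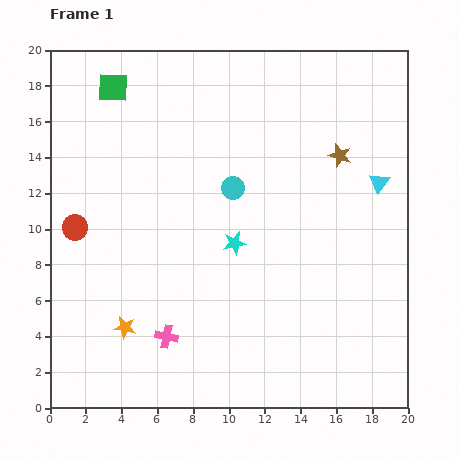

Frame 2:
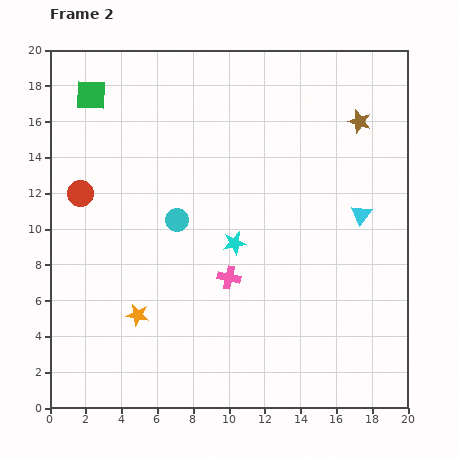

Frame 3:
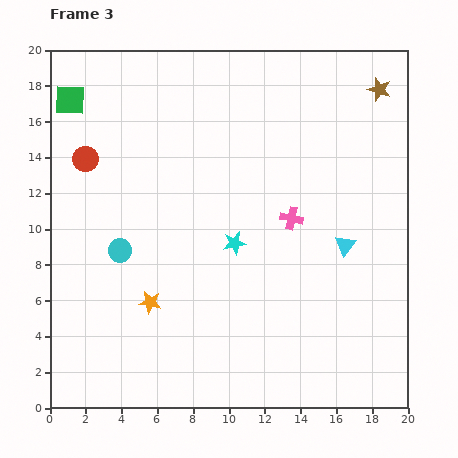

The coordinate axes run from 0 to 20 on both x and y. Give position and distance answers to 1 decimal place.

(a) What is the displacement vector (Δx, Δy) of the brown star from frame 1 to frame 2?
(1.1, 1.9)

The brown star was at (16.2, 14.1) in frame 1 and (17.3, 16.0) in frame 2.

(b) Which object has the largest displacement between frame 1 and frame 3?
the pink cross

(moved 9.6; next 7.2)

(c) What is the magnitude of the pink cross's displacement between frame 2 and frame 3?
4.8

The pink cross moved from (10.0, 7.3) to (13.5, 10.6), a distance of √(3.5² + 3.3²) ≈ 4.8.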